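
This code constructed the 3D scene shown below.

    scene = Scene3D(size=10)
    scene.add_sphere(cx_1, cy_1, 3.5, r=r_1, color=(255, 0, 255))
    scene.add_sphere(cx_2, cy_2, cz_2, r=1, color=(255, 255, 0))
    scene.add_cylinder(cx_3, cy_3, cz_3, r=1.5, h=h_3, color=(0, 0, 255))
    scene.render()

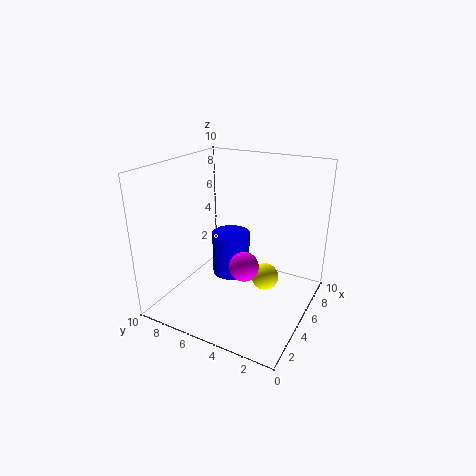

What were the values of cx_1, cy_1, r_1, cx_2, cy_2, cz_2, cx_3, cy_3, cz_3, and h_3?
cx_1 = 4, cy_1 = 4, r_1 = 1, cx_2 = 6.5, cy_2 = 3.5, cz_2 = 1.5, cx_3 = 7.5, cy_3 = 7, cz_3 = 0.5, h_3 = 3.5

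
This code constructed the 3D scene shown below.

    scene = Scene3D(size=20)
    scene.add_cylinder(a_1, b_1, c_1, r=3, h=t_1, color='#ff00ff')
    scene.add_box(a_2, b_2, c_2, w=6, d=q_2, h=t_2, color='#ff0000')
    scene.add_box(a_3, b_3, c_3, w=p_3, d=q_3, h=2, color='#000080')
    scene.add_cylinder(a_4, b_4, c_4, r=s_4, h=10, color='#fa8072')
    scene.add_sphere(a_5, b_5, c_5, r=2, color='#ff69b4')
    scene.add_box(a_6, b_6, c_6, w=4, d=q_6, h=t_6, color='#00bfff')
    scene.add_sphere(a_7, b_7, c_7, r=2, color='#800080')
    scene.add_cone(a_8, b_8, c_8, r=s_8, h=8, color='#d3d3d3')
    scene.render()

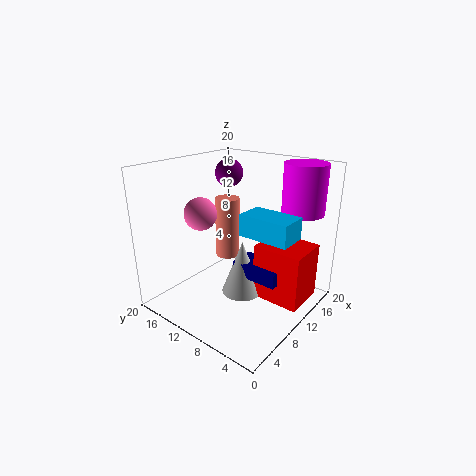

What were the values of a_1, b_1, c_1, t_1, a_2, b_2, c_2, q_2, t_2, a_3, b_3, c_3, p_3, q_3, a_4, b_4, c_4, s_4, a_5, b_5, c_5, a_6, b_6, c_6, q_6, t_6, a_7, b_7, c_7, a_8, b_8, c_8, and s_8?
a_1 = 17, b_1 = 4, c_1 = 13, t_1 = 7, a_2 = 11, b_2 = 1, c_2 = 1, q_2 = 7, t_2 = 8, a_3 = 10, b_3 = 4, c_3 = 4, p_3 = 4, q_3 = 7, a_4 = 16, b_4 = 17, c_4 = 3, s_4 = 2, a_5 = 4, b_5 = 11, c_5 = 15, a_6 = 9, b_6 = 2, c_6 = 11, q_6 = 7, t_6 = 3, a_7 = 13, b_7 = 14, c_7 = 18, a_8 = 11, b_8 = 10, c_8 = 1, s_8 = 3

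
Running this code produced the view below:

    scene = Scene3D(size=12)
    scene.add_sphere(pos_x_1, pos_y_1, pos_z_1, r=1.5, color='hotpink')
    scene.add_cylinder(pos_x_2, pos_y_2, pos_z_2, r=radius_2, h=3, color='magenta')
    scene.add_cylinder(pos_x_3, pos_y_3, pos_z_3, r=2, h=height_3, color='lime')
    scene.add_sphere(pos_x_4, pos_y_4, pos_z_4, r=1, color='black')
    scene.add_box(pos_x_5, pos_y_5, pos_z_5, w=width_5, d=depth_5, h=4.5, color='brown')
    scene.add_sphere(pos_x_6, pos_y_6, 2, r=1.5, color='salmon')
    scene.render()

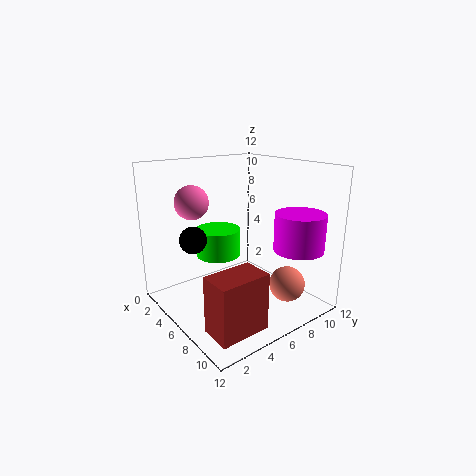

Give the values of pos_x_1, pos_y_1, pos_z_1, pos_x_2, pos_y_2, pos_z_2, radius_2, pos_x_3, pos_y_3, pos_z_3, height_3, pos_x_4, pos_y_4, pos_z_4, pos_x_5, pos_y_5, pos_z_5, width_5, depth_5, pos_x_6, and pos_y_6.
pos_x_1 = 2; pos_y_1 = 4; pos_z_1 = 8.5; pos_x_2 = 10; pos_y_2 = 9; pos_z_2 = 5.5; radius_2 = 2; pos_x_3 = 3; pos_y_3 = 6; pos_z_3 = 3.5; height_3 = 2.5; pos_x_4 = 6.5; pos_y_4 = 1.5; pos_z_4 = 7; pos_x_5 = 8.5; pos_y_5 = 1; pos_z_5 = 0.5; width_5 = 2.5; depth_5 = 4; pos_x_6 = 9; pos_y_6 = 9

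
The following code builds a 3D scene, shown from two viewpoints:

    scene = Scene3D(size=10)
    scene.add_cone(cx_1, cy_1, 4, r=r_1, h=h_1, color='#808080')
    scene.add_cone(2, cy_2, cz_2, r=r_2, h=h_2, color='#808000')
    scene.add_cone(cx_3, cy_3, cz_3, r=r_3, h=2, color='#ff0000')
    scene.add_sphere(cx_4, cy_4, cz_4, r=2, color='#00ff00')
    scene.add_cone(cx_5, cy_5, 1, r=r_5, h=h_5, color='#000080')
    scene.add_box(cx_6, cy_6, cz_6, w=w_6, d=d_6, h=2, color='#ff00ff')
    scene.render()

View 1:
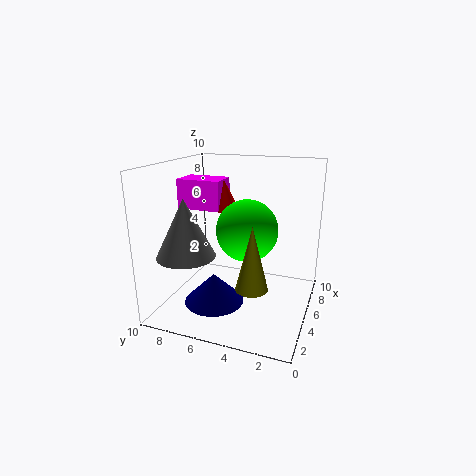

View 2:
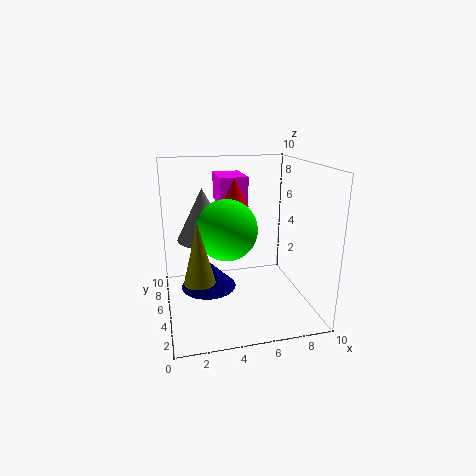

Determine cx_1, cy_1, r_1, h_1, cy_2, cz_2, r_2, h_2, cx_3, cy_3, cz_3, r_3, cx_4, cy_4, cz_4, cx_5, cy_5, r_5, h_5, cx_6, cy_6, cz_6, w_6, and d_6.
cx_1 = 3; cy_1 = 8; r_1 = 2; h_1 = 4; cy_2 = 3; cz_2 = 3; r_2 = 1; h_2 = 4; cx_3 = 5; cy_3 = 6; cz_3 = 7; r_3 = 1; cx_4 = 4; cy_4 = 4; cz_4 = 6; cx_5 = 3; cy_5 = 6; r_5 = 2; h_5 = 2; cx_6 = 4; cy_6 = 6; cz_6 = 7; w_6 = 2; d_6 = 3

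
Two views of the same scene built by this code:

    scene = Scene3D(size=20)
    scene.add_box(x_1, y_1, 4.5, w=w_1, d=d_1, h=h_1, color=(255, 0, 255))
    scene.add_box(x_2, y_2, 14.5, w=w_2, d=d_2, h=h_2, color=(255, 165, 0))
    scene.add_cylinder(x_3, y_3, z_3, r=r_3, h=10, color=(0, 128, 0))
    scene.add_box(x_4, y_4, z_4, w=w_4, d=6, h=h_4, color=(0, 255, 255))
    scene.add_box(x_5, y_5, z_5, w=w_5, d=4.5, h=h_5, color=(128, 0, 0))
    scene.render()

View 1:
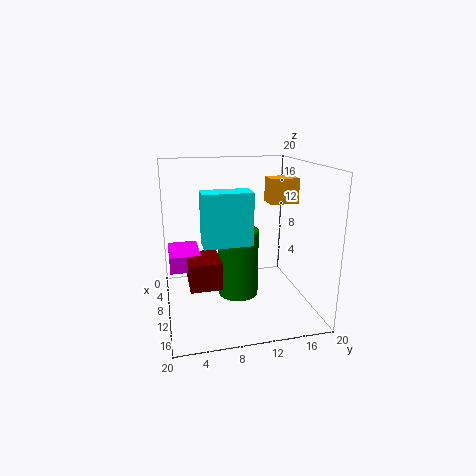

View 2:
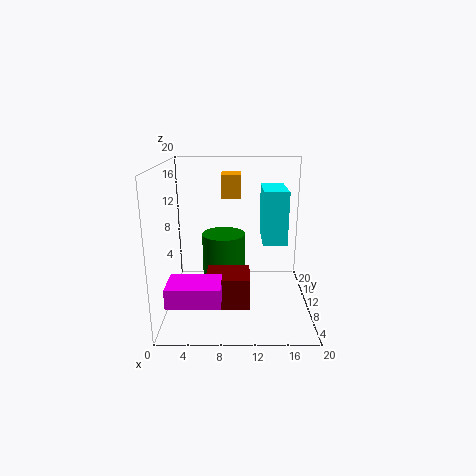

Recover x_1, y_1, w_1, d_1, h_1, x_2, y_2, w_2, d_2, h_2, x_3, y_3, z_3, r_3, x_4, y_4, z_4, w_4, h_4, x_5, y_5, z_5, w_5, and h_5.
x_1 = 1.5, y_1 = 0.5, w_1 = 6.5, d_1 = 4.5, h_1 = 2.5, x_2 = 7.5, y_2 = 14.5, w_2 = 3, d_2 = 4, h_2 = 3.5, x_3 = 8, y_3 = 10.5, z_3 = 0.5, r_3 = 3, x_4 = 13, y_4 = 4.5, z_4 = 11, w_4 = 3, h_4 = 6.5, x_5 = 6, y_5 = 3, z_5 = 3, w_5 = 5.5, h_5 = 4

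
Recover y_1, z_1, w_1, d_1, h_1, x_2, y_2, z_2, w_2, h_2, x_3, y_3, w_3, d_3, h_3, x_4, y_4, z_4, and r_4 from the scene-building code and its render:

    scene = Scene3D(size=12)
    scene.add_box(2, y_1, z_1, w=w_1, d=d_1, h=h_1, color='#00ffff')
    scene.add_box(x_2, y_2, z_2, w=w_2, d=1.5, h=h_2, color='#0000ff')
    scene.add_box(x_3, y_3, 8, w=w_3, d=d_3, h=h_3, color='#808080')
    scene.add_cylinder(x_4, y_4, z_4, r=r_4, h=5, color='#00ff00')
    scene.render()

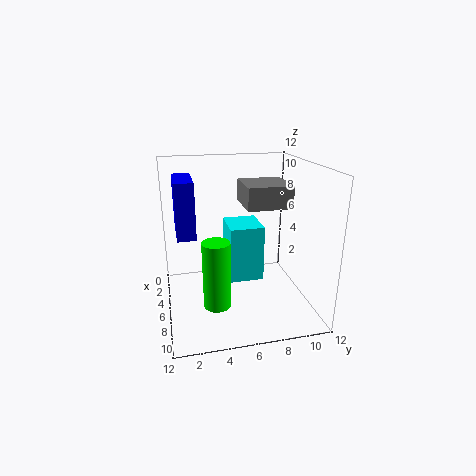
y_1 = 5.5; z_1 = 1.5; w_1 = 3.5; d_1 = 3; h_1 = 5; x_2 = 3; y_2 = 1; z_2 = 6.5; w_2 = 4; h_2 = 4.5; x_3 = 1.5; y_3 = 7; w_3 = 4; d_3 = 4; h_3 = 2; x_4 = 10; y_4 = 3.5; z_4 = 2.5; r_4 = 1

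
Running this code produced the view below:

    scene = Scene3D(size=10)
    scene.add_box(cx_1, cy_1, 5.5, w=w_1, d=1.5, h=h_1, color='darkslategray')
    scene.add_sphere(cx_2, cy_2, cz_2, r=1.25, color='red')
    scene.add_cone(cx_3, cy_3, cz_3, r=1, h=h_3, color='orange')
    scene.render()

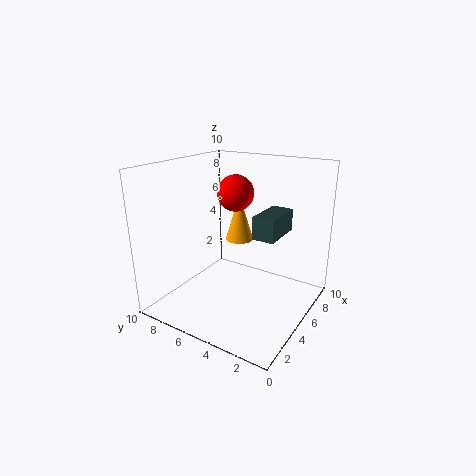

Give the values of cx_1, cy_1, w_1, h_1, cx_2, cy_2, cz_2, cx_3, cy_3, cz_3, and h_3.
cx_1 = 4.25, cy_1 = 2, w_1 = 3, h_1 = 1.5, cx_2 = 5.5, cy_2 = 5.5, cz_2 = 8, cx_3 = 6, cy_3 = 5.5, cz_3 = 4.5, h_3 = 3.25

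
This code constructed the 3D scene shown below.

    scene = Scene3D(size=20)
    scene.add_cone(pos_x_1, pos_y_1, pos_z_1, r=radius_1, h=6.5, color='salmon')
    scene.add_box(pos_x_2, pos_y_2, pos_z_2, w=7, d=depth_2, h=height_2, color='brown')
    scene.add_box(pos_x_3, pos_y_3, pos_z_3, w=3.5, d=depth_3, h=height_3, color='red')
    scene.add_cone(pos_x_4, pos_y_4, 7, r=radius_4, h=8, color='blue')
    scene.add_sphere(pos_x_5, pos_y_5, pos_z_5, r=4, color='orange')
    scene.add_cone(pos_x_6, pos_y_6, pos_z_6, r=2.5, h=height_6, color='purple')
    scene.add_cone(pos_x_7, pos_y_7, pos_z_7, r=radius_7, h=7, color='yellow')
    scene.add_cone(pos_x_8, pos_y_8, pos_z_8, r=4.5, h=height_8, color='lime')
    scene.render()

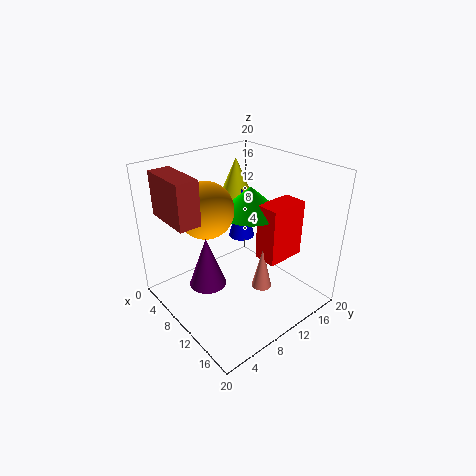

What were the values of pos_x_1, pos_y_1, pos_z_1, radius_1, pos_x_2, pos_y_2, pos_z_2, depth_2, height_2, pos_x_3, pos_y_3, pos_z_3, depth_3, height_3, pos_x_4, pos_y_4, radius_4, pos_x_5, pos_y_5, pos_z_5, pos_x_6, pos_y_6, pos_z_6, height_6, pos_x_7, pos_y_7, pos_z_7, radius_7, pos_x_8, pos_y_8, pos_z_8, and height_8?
pos_x_1 = 11.5, pos_y_1 = 13.5, pos_z_1 = 1, radius_1 = 1.5, pos_x_2 = 2.5, pos_y_2 = 1.5, pos_z_2 = 13.5, depth_2 = 3, height_2 = 6, pos_x_3 = 10, pos_y_3 = 13.5, pos_z_3 = 5.5, depth_3 = 6, height_3 = 8.5, pos_x_4 = 5.5, pos_y_4 = 14.5, radius_4 = 2, pos_x_5 = 6, pos_y_5 = 7.5, pos_z_5 = 13.5, pos_x_6 = 9.5, pos_y_6 = 5, pos_z_6 = 4.5, height_6 = 7, pos_x_7 = 3.5, pos_y_7 = 15, pos_z_7 = 12, radius_7 = 3, pos_x_8 = 8, pos_y_8 = 14, pos_z_8 = 12, height_8 = 4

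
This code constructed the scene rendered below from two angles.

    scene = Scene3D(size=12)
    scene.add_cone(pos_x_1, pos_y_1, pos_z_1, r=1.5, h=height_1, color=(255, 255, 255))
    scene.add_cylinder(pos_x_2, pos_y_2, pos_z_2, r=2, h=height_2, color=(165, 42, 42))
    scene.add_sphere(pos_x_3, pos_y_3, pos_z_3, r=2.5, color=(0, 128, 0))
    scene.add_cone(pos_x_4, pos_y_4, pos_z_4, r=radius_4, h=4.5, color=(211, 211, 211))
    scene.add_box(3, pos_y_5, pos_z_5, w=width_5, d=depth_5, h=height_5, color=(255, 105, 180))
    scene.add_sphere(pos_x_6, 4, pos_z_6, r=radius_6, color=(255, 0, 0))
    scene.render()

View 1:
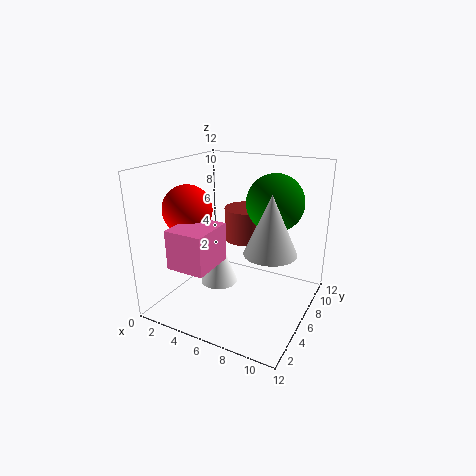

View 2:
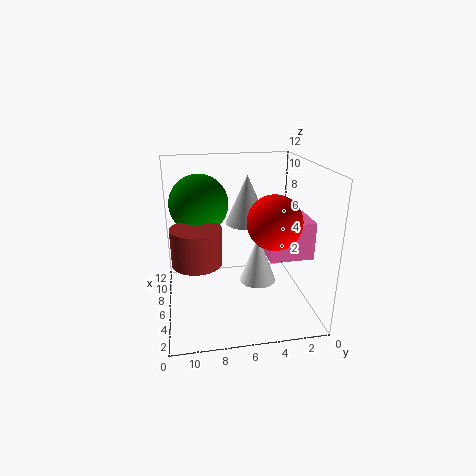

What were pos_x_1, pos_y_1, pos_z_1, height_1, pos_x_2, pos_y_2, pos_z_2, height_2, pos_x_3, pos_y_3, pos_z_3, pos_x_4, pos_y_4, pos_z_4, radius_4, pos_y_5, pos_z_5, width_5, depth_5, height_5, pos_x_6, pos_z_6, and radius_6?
pos_x_1 = 5; pos_y_1 = 4.5; pos_z_1 = 2.5; height_1 = 4; pos_x_2 = 5; pos_y_2 = 9.5; pos_z_2 = 4.5; height_2 = 3; pos_x_3 = 8; pos_y_3 = 9; pos_z_3 = 8.5; pos_x_4 = 9.5; pos_y_4 = 4.5; pos_z_4 = 6; radius_4 = 2; pos_y_5 = 0.5; pos_z_5 = 5; width_5 = 3; depth_5 = 3.5; height_5 = 3; pos_x_6 = 2.5; pos_z_6 = 8.5; radius_6 = 2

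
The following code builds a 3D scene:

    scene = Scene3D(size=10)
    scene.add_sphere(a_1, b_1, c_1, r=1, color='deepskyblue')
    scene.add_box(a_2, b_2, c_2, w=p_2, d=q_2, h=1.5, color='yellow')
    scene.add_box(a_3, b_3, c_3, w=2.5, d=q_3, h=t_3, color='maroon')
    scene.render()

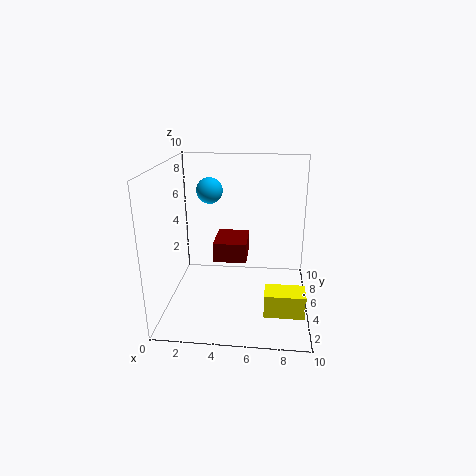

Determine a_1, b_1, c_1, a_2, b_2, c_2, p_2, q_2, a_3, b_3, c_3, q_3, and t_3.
a_1 = 2.5; b_1 = 8; c_1 = 7.5; a_2 = 7; b_2 = 1; c_2 = 1.5; p_2 = 2.5; q_2 = 1.5; a_3 = 3; b_3 = 6; c_3 = 2.5; q_3 = 3; t_3 = 1.5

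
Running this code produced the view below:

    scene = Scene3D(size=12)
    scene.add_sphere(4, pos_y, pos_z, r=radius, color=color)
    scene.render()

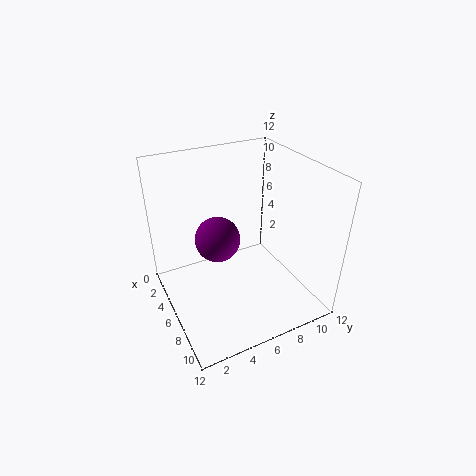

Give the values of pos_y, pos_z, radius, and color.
pos_y = 5
pos_z = 5
radius = 2
color = 'purple'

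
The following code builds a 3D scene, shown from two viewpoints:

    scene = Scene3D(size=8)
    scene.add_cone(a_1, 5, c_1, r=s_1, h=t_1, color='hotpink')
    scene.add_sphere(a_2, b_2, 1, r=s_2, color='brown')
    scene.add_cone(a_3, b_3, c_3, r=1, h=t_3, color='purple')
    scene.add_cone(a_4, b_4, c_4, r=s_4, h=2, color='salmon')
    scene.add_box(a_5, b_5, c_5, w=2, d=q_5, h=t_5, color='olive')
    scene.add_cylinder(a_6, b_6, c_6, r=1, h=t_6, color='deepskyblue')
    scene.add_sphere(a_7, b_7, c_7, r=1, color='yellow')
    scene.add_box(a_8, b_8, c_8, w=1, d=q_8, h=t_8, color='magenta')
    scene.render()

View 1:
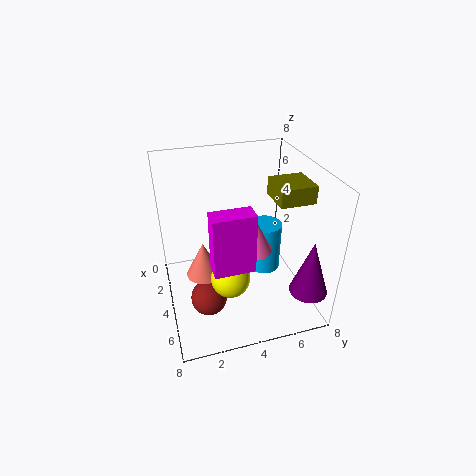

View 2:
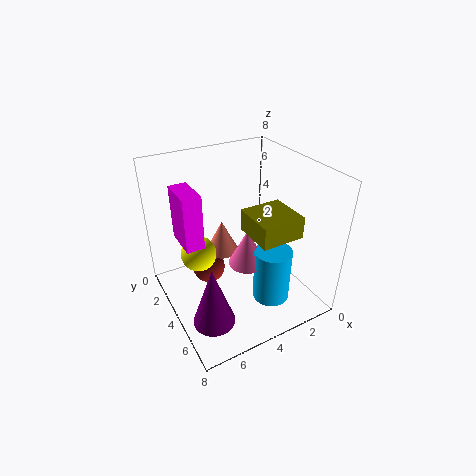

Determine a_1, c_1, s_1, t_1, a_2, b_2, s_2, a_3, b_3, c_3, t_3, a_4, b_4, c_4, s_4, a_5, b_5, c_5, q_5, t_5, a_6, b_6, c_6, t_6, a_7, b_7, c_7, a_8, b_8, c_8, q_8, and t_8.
a_1 = 4; c_1 = 3; s_1 = 1; t_1 = 2; a_2 = 5; b_2 = 2; s_2 = 1; a_3 = 7; b_3 = 7; c_3 = 2; t_3 = 3; a_4 = 4; b_4 = 2; c_4 = 2; s_4 = 1; a_5 = 3; b_5 = 6; c_5 = 6; q_5 = 2; t_5 = 1; a_6 = 3; b_6 = 6; c_6 = 1; t_6 = 3; a_7 = 6; b_7 = 3; c_7 = 3; a_8 = 6; b_8 = 2; c_8 = 4; q_8 = 2; t_8 = 3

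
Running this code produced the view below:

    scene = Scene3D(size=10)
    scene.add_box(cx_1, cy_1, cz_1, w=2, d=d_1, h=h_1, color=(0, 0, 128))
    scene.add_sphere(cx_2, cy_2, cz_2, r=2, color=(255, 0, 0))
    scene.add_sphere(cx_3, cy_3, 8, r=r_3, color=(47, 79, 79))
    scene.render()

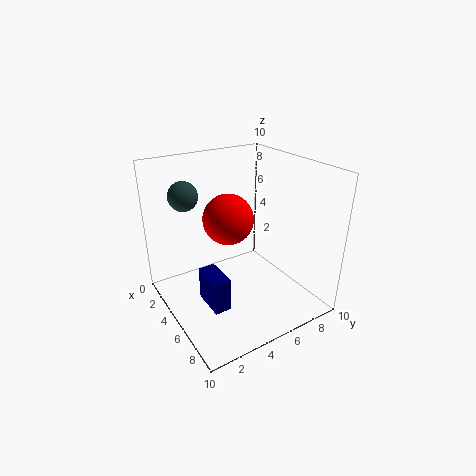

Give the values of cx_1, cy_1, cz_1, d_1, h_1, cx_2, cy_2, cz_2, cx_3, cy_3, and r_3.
cx_1 = 7; cy_1 = 1; cz_1 = 3; d_1 = 1; h_1 = 2; cx_2 = 2; cy_2 = 6; cz_2 = 5; cx_3 = 3; cy_3 = 2; r_3 = 1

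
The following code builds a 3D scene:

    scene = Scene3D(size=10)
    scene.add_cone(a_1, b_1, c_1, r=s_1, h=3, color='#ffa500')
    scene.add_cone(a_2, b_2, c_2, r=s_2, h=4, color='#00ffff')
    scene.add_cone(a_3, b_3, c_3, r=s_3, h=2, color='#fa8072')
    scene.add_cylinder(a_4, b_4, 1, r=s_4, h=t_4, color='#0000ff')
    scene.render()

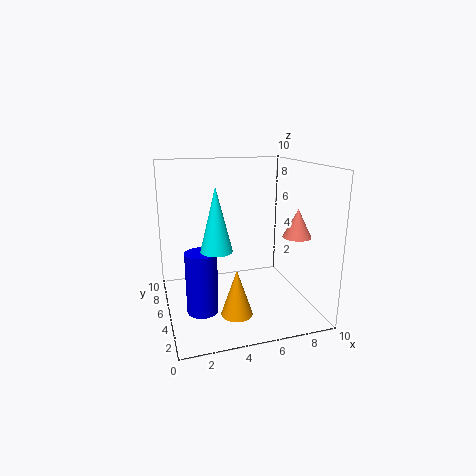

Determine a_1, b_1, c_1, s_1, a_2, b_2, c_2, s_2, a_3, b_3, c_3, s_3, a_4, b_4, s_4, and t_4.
a_1 = 4, b_1 = 2, c_1 = 1, s_1 = 1, a_2 = 3, b_2 = 3, c_2 = 5, s_2 = 1, a_3 = 9, b_3 = 4, c_3 = 5, s_3 = 1, a_4 = 2, b_4 = 3, s_4 = 1, t_4 = 4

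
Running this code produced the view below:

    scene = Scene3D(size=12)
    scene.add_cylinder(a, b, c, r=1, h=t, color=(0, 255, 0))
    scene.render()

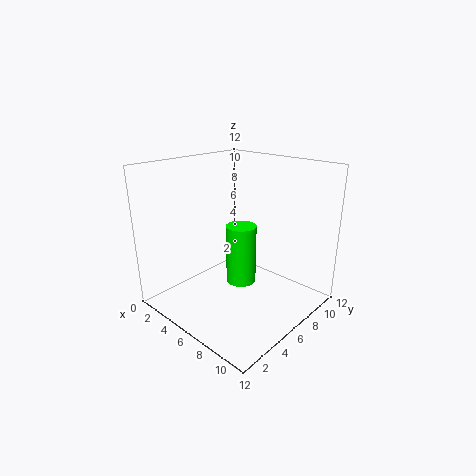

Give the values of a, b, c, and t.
a = 9.5, b = 2.5, c = 5, t = 4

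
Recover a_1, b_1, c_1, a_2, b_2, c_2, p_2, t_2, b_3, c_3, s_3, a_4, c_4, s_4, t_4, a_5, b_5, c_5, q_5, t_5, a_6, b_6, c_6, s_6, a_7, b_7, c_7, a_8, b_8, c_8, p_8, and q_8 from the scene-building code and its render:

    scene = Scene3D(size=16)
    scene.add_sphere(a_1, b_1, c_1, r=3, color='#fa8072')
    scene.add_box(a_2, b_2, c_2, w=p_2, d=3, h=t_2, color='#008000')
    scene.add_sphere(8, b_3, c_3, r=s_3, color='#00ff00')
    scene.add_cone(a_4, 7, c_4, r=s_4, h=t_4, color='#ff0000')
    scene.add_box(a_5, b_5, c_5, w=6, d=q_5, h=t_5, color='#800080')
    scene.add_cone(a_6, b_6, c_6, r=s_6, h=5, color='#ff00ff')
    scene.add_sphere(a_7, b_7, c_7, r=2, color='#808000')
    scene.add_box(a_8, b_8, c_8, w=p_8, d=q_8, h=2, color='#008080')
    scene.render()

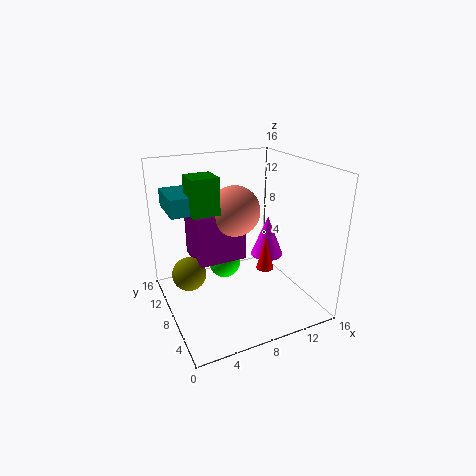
a_1 = 9
b_1 = 11
c_1 = 10
a_2 = 3
b_2 = 8
c_2 = 11
p_2 = 3
t_2 = 4
b_3 = 12
c_3 = 3
s_3 = 2
a_4 = 11
c_4 = 4
s_4 = 1
t_4 = 4
a_5 = 4
b_5 = 10
c_5 = 4
q_5 = 5
t_5 = 6
a_6 = 13
b_6 = 10
c_6 = 4
s_6 = 2
a_7 = 3
b_7 = 11
c_7 = 3
a_8 = 1
b_8 = 9
c_8 = 11
p_8 = 3
q_8 = 5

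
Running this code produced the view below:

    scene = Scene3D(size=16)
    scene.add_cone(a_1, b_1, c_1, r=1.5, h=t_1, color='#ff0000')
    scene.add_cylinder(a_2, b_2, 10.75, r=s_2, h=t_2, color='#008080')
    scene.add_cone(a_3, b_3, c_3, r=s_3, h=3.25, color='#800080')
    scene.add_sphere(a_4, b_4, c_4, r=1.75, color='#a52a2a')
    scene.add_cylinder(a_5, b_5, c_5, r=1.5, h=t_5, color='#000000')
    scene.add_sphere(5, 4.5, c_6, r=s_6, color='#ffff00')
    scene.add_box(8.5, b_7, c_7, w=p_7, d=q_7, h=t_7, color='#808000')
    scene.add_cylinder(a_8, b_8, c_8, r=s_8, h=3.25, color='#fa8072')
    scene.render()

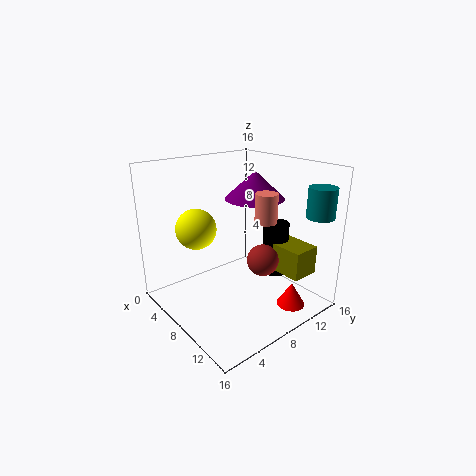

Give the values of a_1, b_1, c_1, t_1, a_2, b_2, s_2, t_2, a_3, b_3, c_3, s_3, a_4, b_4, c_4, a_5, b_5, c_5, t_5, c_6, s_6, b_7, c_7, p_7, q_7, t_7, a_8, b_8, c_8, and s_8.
a_1 = 14.25; b_1 = 10.25; c_1 = 1.75; t_1 = 2.5; a_2 = 14.25; b_2 = 14; s_2 = 1.5; t_2 = 3.25; a_3 = 6.5; b_3 = 11.75; c_3 = 11.5; s_3 = 3.5; a_4 = 10.5; b_4 = 9.5; c_4 = 5.75; a_5 = 9.25; b_5 = 12.75; c_5 = 2.75; t_5 = 6.25; c_6 = 9; s_6 = 2.25; b_7 = 11.5; c_7 = 3.75; p_7 = 5.25; q_7 = 3.25; t_7 = 3.25; a_8 = 9.75; b_8 = 10.5; c_8 = 9.75; s_8 = 1.25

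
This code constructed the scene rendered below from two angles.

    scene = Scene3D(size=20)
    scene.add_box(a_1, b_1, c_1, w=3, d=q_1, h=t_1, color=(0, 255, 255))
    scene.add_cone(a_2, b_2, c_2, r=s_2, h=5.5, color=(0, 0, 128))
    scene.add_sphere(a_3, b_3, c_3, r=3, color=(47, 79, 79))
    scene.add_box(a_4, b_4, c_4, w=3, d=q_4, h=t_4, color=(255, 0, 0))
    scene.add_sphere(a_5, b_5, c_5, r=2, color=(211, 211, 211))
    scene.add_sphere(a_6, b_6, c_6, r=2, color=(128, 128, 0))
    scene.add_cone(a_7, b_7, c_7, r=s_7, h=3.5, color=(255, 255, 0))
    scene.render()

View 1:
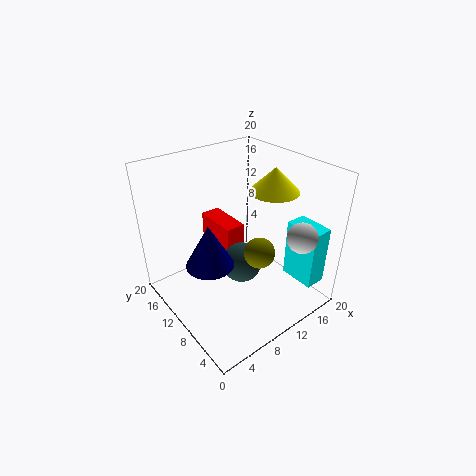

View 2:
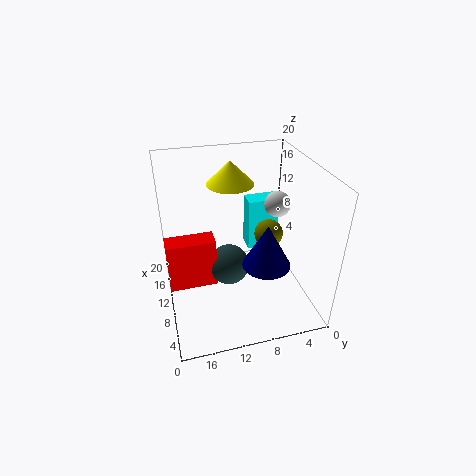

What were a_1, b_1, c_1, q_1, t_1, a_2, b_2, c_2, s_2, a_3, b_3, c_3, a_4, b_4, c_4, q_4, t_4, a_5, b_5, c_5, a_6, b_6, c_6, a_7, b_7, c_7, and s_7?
a_1 = 16; b_1 = 1.5; c_1 = 3.5; q_1 = 5; t_1 = 8.5; a_2 = 4; b_2 = 8; c_2 = 9.5; s_2 = 3; a_3 = 11.5; b_3 = 11; c_3 = 4.5; a_4 = 10.5; b_4 = 13; c_4 = 2; q_4 = 7; t_4 = 7.5; a_5 = 14.5; b_5 = 2.5; c_5 = 12; a_6 = 10; b_6 = 5.5; c_6 = 10; a_7 = 16; b_7 = 9.5; c_7 = 15.5; s_7 = 3.5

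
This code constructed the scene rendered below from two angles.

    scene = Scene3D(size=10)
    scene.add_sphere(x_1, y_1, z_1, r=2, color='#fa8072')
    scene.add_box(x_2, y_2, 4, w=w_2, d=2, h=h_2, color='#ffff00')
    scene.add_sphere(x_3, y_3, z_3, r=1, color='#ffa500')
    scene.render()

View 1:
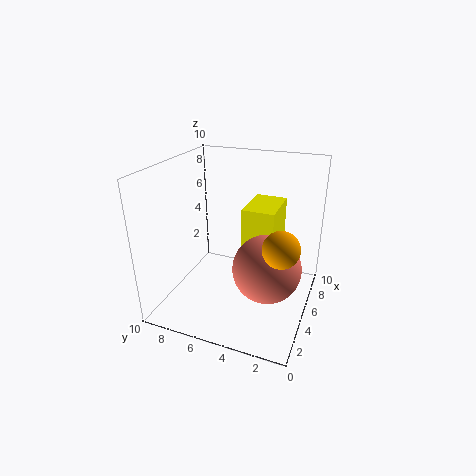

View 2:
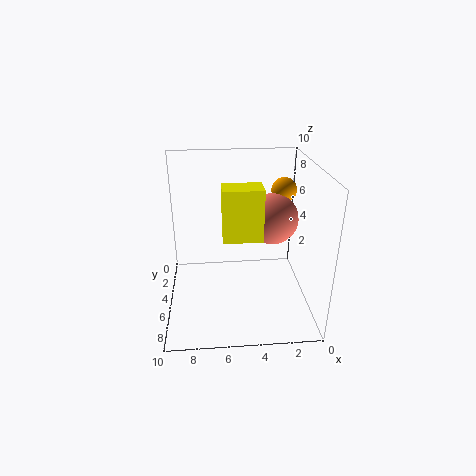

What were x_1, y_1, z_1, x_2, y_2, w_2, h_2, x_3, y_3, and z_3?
x_1 = 2
y_1 = 2
z_1 = 5
x_2 = 3
y_2 = 2
w_2 = 3
h_2 = 4
x_3 = 1
y_3 = 1
z_3 = 7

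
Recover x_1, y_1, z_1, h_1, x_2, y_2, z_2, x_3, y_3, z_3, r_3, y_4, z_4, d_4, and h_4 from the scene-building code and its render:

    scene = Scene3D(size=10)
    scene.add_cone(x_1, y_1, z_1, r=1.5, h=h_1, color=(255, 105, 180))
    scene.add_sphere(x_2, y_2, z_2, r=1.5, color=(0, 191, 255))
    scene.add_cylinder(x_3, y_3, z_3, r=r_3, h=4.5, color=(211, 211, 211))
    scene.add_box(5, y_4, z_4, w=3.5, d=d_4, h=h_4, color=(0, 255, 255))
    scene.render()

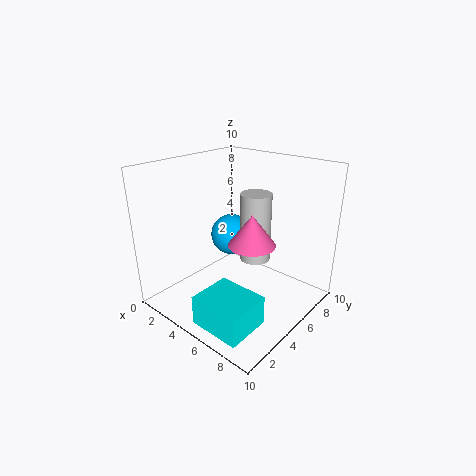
x_1 = 7, y_1 = 4, z_1 = 5.5, h_1 = 2, x_2 = 3.5, y_2 = 6, z_2 = 4.5, x_3 = 6.5, y_3 = 5, z_3 = 4, r_3 = 1, y_4 = 0.5, z_4 = 0.5, d_4 = 3, h_4 = 2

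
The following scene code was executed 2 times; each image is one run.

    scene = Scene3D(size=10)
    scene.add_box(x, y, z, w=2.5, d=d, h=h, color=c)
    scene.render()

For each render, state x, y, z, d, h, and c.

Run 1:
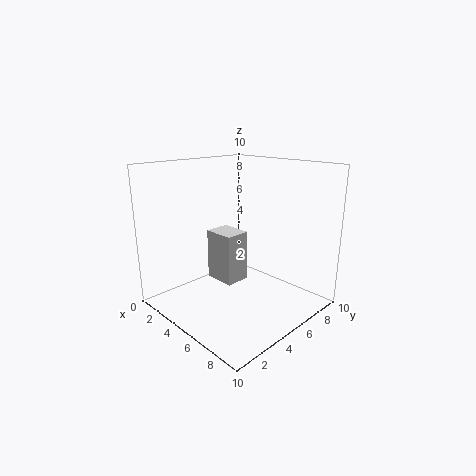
x = 1; y = 5.5; z = 0.5; d = 2; h = 4; c = 'lightgray'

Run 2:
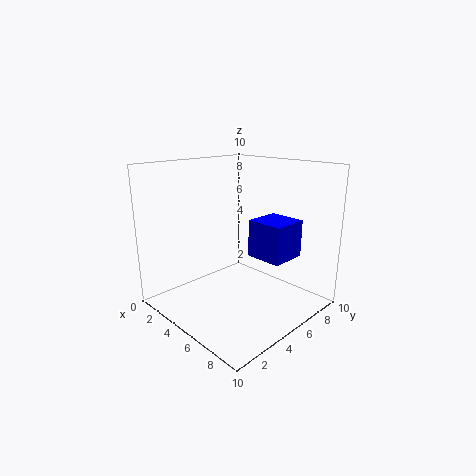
x = 6; y = 5; z = 4; d = 2.5; h = 2.5; c = 'blue'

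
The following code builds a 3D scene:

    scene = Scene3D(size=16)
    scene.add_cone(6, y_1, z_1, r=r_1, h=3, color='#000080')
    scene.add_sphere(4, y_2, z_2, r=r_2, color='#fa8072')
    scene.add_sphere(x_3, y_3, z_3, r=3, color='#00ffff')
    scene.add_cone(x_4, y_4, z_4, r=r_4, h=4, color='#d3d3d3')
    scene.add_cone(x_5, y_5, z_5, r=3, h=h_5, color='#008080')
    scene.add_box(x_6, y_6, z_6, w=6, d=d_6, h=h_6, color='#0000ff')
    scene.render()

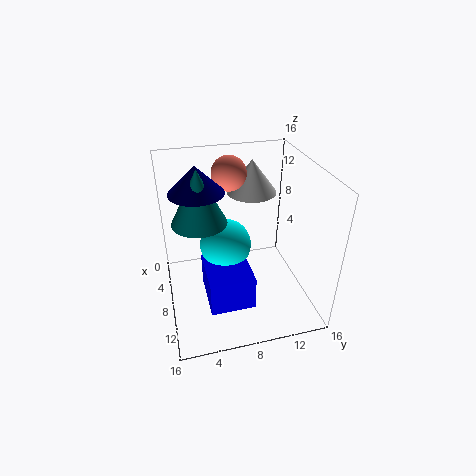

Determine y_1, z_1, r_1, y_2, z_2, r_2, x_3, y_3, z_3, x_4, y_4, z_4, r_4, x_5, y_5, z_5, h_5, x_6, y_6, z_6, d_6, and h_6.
y_1 = 4
z_1 = 13
r_1 = 3
y_2 = 8
z_2 = 14
r_2 = 2
x_3 = 6
y_3 = 7
z_3 = 6
x_4 = 3
y_4 = 11
z_4 = 11
r_4 = 3
x_5 = 7
y_5 = 4
z_5 = 10
h_5 = 6
x_6 = 6
y_6 = 4
z_6 = 1
d_6 = 5
h_6 = 4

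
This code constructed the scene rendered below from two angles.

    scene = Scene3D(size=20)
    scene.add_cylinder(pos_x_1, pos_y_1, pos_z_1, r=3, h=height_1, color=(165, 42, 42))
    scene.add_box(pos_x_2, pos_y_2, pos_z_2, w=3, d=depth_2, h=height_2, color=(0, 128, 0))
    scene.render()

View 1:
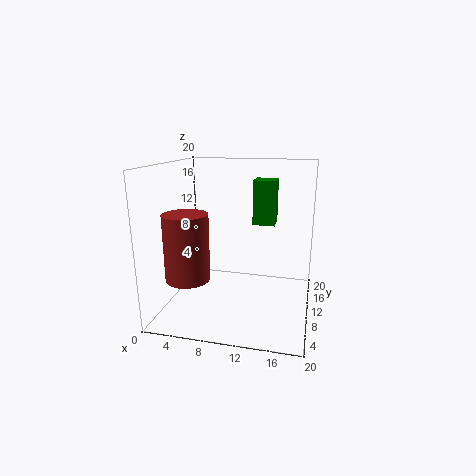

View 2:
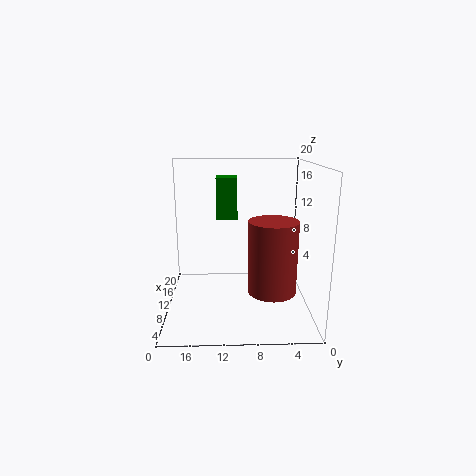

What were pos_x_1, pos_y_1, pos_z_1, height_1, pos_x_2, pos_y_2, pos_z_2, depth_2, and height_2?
pos_x_1 = 4
pos_y_1 = 6
pos_z_1 = 5
height_1 = 9
pos_x_2 = 12
pos_y_2 = 10
pos_z_2 = 12
depth_2 = 3
height_2 = 6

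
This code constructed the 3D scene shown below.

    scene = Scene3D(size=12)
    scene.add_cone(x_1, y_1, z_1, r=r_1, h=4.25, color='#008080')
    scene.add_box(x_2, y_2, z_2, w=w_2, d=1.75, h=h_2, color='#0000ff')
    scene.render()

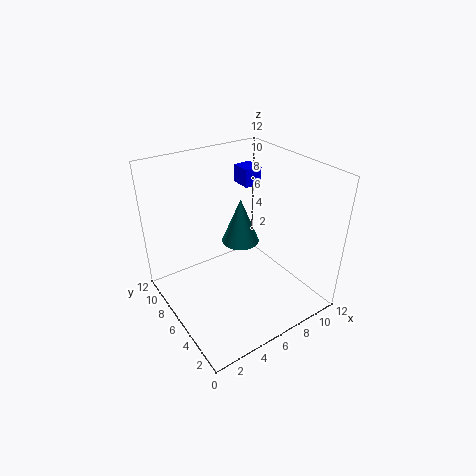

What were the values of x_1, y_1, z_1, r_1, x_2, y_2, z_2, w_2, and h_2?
x_1 = 8
y_1 = 8.5
z_1 = 3.75
r_1 = 1.75
x_2 = 7.5
y_2 = 7
z_2 = 9.75
w_2 = 1.5
h_2 = 1.5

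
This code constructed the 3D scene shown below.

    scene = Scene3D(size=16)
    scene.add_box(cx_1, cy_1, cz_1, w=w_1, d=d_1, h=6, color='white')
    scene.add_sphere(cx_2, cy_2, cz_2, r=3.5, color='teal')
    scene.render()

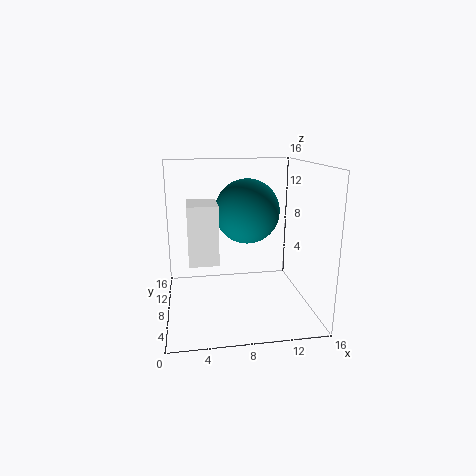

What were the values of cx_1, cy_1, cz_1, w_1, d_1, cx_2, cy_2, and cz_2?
cx_1 = 2.5; cy_1 = 4; cz_1 = 6.5; w_1 = 3; d_1 = 4; cx_2 = 9; cy_2 = 8; cz_2 = 11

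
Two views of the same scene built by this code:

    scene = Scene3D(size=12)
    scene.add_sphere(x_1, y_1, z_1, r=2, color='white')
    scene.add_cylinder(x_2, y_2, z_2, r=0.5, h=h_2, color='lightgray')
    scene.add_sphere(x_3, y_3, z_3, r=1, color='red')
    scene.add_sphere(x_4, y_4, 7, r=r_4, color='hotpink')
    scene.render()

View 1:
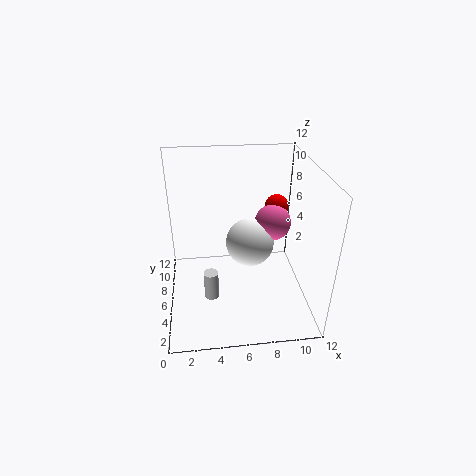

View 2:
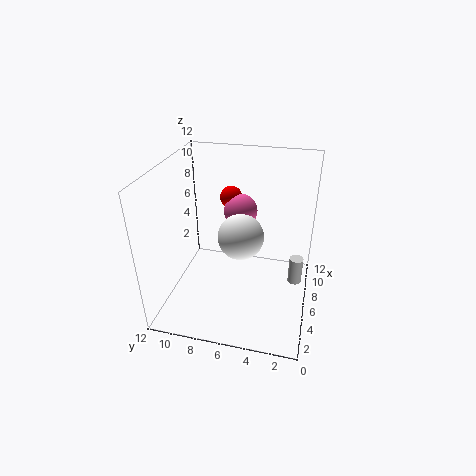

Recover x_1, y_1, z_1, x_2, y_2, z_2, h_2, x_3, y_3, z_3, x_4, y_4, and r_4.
x_1 = 7, y_1 = 6, z_1 = 5.5, x_2 = 3.5, y_2 = 1, z_2 = 4.5, h_2 = 2, x_3 = 9.5, y_3 = 7.5, z_3 = 8, x_4 = 9, y_4 = 6.5, r_4 = 1.5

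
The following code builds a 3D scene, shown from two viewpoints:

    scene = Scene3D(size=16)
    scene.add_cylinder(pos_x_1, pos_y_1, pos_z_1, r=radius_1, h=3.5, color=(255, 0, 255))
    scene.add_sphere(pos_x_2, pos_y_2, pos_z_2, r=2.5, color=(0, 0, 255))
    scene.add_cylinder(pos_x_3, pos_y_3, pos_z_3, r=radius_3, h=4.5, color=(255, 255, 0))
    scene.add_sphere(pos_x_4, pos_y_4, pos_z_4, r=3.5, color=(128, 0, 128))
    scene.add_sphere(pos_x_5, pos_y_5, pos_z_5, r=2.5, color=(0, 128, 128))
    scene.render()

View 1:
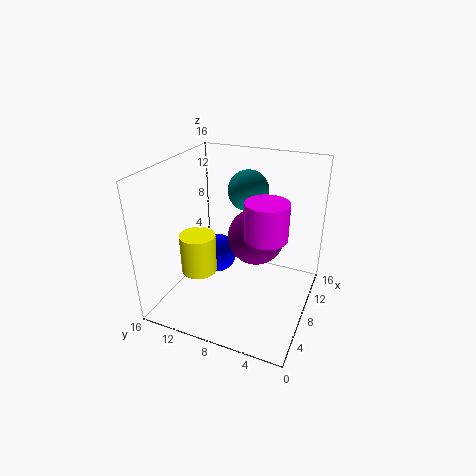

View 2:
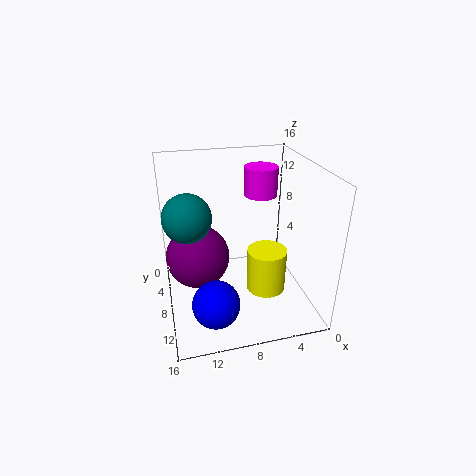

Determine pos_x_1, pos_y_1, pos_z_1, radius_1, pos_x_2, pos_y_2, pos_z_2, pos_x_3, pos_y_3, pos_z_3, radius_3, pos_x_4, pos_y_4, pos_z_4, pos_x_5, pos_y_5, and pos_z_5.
pos_x_1 = 4
pos_y_1 = 3.5
pos_z_1 = 11
radius_1 = 2
pos_x_2 = 11.5
pos_y_2 = 12.5
pos_z_2 = 3
pos_x_3 = 6
pos_y_3 = 12
pos_z_3 = 4
radius_3 = 2
pos_x_4 = 12.5
pos_y_4 = 7.5
pos_z_4 = 6
pos_x_5 = 13.5
pos_y_5 = 9
pos_z_5 = 11.5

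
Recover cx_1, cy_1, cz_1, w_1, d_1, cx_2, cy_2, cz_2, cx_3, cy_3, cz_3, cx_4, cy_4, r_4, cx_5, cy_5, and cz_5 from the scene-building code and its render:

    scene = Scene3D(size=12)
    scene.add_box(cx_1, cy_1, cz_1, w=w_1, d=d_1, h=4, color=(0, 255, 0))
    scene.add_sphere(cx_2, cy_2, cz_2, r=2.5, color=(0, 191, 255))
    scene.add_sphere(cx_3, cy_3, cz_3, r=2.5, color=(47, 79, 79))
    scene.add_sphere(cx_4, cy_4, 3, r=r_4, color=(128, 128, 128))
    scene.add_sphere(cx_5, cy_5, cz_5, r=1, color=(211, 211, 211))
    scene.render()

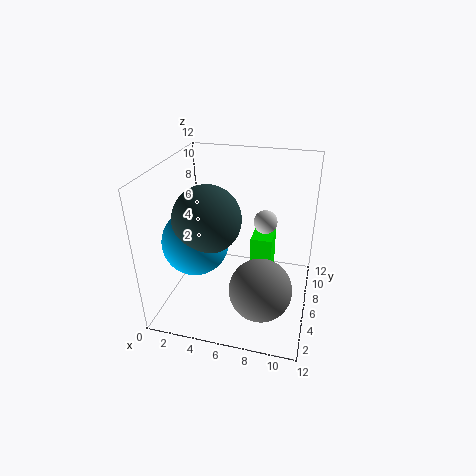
cx_1 = 6.5; cy_1 = 8.5; cz_1 = 0.5; w_1 = 2; d_1 = 2.5; cx_2 = 3.5; cy_2 = 3; cz_2 = 7; cx_3 = 4.5; cy_3 = 3; cz_3 = 9; cx_4 = 8.5; cy_4 = 3.5; r_4 = 2.5; cx_5 = 8; cy_5 = 7.5; cz_5 = 7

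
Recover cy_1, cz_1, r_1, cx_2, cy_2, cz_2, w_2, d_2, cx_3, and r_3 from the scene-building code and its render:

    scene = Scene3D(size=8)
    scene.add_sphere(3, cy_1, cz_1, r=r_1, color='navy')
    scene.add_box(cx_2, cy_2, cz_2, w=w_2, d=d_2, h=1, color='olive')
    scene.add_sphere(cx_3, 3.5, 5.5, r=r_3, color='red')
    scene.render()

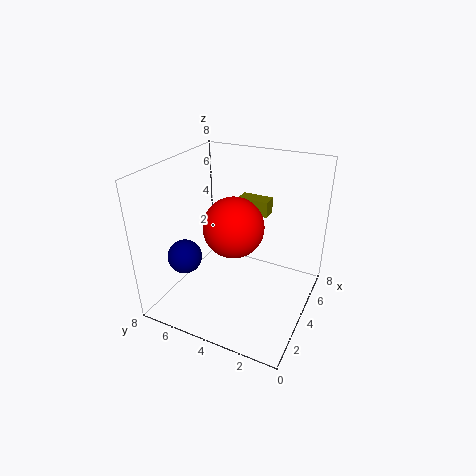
cy_1 = 7
cz_1 = 2.5
r_1 = 1
cx_2 = 7
cy_2 = 3.5
cz_2 = 4
w_2 = 1
d_2 = 2
cx_3 = 2.5
r_3 = 1.5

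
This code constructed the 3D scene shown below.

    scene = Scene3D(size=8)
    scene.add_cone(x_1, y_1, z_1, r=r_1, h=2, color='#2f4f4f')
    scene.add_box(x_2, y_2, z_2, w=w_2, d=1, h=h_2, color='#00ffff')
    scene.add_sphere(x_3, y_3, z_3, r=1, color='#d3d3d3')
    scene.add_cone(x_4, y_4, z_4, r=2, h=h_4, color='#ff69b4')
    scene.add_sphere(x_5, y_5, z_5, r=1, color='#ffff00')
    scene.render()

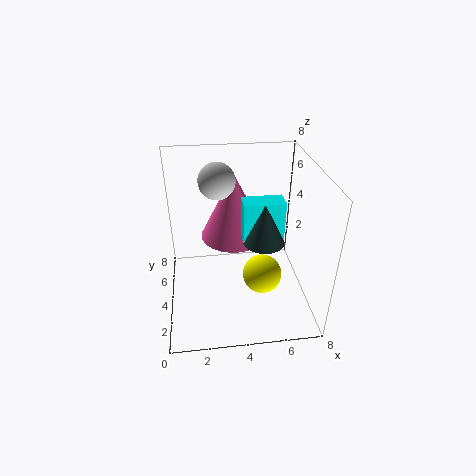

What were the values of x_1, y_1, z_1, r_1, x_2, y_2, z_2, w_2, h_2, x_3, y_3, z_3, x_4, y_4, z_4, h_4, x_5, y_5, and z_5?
x_1 = 5; y_1 = 2; z_1 = 5; r_1 = 1; x_2 = 4; y_2 = 2; z_2 = 5; w_2 = 2; h_2 = 2; x_3 = 3; y_3 = 5; z_3 = 7; x_4 = 4; y_4 = 6; z_4 = 3; h_4 = 4; x_5 = 5; y_5 = 2; z_5 = 3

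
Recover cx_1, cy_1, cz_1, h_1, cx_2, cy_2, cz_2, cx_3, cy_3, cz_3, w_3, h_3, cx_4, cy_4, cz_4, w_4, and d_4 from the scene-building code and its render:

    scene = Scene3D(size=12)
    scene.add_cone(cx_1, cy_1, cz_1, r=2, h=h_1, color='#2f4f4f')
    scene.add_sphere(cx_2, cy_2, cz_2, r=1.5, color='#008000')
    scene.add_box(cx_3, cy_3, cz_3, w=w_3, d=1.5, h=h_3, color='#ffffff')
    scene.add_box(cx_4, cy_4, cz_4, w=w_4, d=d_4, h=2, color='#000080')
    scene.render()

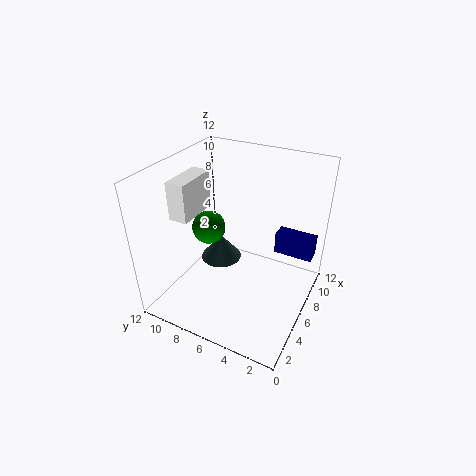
cx_1 = 9, cy_1 = 9.5, cz_1 = 1, h_1 = 2.5, cx_2 = 7, cy_2 = 9.5, cz_2 = 5.5, cx_3 = 2.5, cy_3 = 8.5, cz_3 = 8.5, w_3 = 3.5, h_3 = 3, cx_4 = 9.5, cy_4 = 0.5, cz_4 = 3, w_4 = 1.5, d_4 = 3.5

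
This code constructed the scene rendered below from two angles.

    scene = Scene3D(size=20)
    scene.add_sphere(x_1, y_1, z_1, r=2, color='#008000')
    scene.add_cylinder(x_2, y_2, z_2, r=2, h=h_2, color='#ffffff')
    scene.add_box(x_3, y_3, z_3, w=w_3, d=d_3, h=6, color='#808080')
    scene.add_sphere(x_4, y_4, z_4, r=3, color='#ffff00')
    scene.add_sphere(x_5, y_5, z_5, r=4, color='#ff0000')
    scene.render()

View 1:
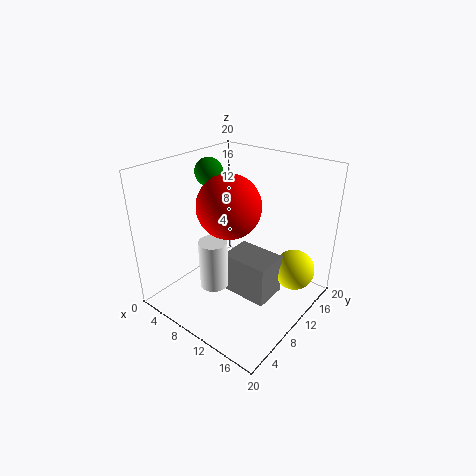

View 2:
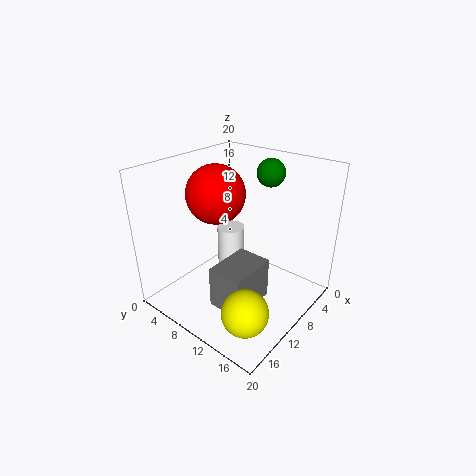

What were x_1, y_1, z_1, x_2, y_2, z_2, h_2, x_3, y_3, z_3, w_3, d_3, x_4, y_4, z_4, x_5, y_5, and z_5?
x_1 = 4
y_1 = 11
z_1 = 18
x_2 = 8
y_2 = 7
z_2 = 3
h_2 = 7
x_3 = 8
y_3 = 9
z_3 = 1
w_3 = 7
d_3 = 5
x_4 = 16
y_4 = 16
z_4 = 4
x_5 = 11
y_5 = 7
z_5 = 16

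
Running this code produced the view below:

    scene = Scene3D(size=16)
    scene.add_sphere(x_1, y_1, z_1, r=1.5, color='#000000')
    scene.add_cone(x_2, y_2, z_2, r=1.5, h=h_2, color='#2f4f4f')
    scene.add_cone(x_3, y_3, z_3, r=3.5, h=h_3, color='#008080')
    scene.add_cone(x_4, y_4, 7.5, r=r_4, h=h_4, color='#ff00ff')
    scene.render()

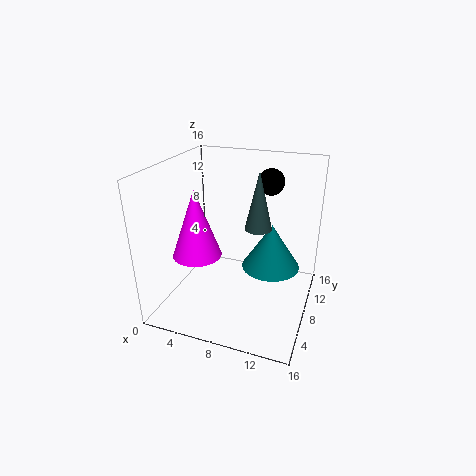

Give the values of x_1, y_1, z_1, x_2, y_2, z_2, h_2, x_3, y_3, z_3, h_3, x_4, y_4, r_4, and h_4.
x_1 = 10.5, y_1 = 12, z_1 = 13.5, x_2 = 10, y_2 = 9, z_2 = 9, h_2 = 6.5, x_3 = 11, y_3 = 11.5, z_3 = 3, h_3 = 5.5, x_4 = 5, y_4 = 4, r_4 = 2.5, h_4 = 7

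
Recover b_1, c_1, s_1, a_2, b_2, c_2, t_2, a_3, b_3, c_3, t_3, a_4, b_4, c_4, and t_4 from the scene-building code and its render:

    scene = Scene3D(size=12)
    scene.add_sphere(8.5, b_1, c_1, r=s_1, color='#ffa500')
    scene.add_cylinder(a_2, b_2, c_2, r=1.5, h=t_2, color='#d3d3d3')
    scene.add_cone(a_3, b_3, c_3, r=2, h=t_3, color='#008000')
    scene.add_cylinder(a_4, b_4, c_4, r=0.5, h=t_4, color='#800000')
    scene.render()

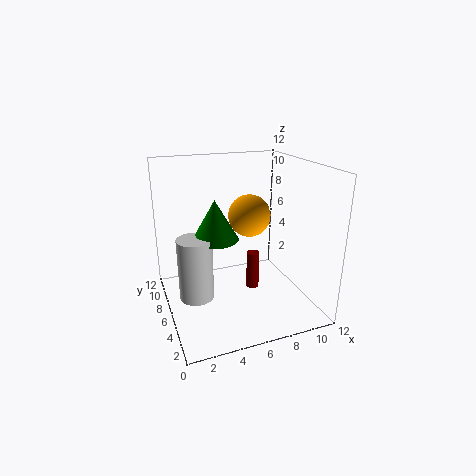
b_1 = 9.5, c_1 = 6.5, s_1 = 2, a_2 = 2.5, b_2 = 7, c_2 = 0.5, t_2 = 5.5, a_3 = 4.5, b_3 = 7.5, c_3 = 5.5, t_3 = 3.5, a_4 = 6.5, b_4 = 4, c_4 = 2.5, t_4 = 3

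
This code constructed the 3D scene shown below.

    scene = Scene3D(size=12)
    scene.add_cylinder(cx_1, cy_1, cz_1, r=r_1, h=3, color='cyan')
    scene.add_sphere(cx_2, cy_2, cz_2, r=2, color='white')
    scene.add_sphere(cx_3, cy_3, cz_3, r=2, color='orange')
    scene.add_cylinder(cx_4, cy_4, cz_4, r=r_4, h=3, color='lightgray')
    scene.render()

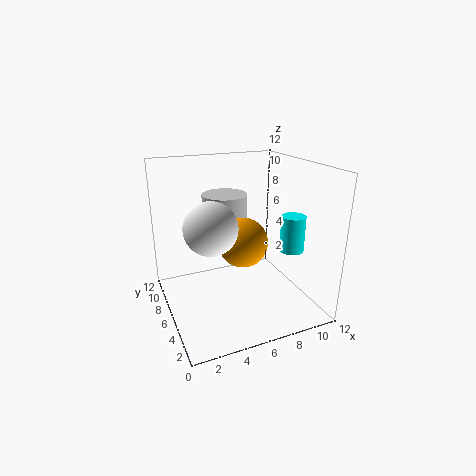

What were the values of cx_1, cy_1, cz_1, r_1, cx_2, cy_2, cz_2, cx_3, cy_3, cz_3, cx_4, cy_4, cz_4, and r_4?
cx_1 = 10
cy_1 = 4
cz_1 = 5
r_1 = 1
cx_2 = 3
cy_2 = 4
cz_2 = 8
cx_3 = 6
cy_3 = 5
cz_3 = 6
cx_4 = 6
cy_4 = 9
cz_4 = 6
r_4 = 2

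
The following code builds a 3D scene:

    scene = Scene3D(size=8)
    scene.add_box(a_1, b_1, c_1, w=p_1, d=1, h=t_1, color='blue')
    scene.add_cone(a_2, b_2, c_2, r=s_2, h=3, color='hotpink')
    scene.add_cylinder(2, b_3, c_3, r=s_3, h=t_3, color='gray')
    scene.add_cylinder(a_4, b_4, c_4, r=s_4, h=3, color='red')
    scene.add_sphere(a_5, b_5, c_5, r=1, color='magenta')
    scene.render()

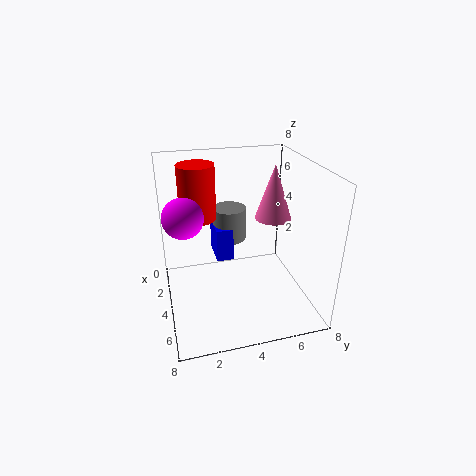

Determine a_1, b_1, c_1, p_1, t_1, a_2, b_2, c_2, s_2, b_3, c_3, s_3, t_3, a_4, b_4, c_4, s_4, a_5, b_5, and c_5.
a_1 = 1; b_1 = 3; c_1 = 2; p_1 = 2; t_1 = 2; a_2 = 4; b_2 = 6; c_2 = 5; s_2 = 1; b_3 = 4; c_3 = 3; s_3 = 1; t_3 = 2; a_4 = 3; b_4 = 2; c_4 = 5; s_4 = 1; a_5 = 5; b_5 = 1; c_5 = 6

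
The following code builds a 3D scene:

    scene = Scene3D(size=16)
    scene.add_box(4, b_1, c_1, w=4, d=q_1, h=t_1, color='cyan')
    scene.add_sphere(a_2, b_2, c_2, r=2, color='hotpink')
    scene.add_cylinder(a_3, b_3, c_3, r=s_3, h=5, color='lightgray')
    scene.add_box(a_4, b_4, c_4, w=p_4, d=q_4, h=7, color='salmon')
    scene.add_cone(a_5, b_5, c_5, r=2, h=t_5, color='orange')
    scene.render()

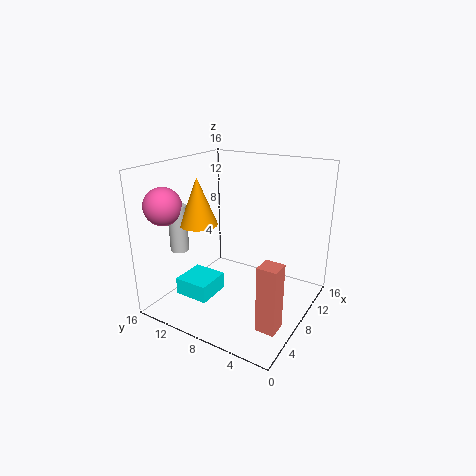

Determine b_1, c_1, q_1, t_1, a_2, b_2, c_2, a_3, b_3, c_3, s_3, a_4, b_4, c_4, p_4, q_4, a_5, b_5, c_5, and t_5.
b_1 = 10, c_1 = 1, q_1 = 4, t_1 = 2, a_2 = 3, b_2 = 14, c_2 = 12, a_3 = 4, b_3 = 13, c_3 = 7, s_3 = 1, a_4 = 3, b_4 = 1, c_4 = 1, p_4 = 2, q_4 = 2, a_5 = 5, b_5 = 11, c_5 = 10, t_5 = 5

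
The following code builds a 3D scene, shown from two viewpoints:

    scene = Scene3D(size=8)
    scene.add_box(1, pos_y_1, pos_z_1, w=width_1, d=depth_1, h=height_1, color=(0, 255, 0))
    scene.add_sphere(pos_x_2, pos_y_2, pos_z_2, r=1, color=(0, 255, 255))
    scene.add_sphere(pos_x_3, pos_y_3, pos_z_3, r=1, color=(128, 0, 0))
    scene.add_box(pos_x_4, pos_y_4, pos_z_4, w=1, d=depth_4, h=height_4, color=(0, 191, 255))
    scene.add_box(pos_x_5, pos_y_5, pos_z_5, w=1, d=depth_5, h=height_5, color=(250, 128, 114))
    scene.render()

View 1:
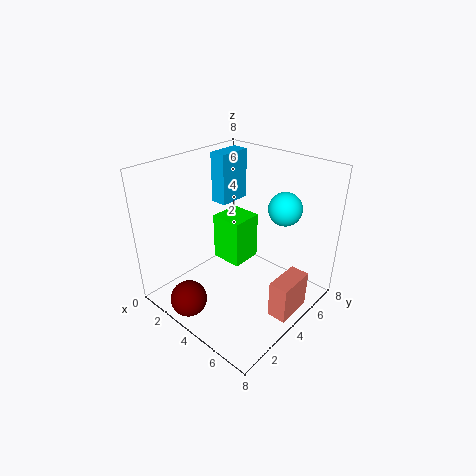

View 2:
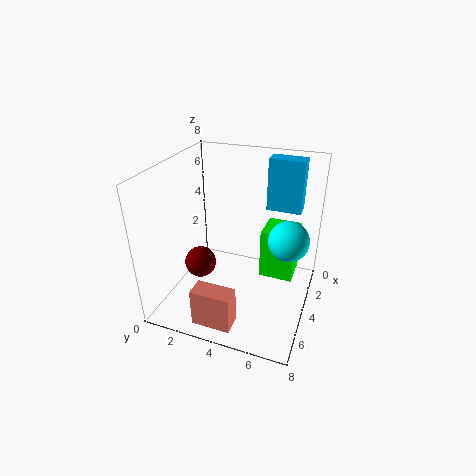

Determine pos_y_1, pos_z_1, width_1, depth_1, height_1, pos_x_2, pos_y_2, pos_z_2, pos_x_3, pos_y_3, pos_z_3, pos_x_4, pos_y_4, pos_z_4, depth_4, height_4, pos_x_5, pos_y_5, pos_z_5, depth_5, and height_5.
pos_y_1 = 5; pos_z_1 = 1; width_1 = 2; depth_1 = 2; height_1 = 3; pos_x_2 = 5; pos_y_2 = 7; pos_z_2 = 5; pos_x_3 = 3; pos_y_3 = 1; pos_z_3 = 1; pos_x_4 = 1; pos_y_4 = 5; pos_z_4 = 5; depth_4 = 2; height_4 = 3; pos_x_5 = 7; pos_y_5 = 3; pos_z_5 = 1; depth_5 = 2; height_5 = 2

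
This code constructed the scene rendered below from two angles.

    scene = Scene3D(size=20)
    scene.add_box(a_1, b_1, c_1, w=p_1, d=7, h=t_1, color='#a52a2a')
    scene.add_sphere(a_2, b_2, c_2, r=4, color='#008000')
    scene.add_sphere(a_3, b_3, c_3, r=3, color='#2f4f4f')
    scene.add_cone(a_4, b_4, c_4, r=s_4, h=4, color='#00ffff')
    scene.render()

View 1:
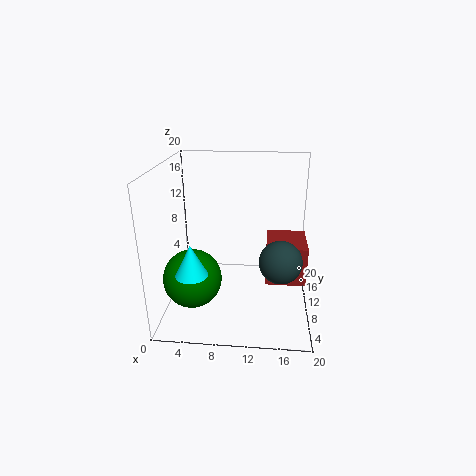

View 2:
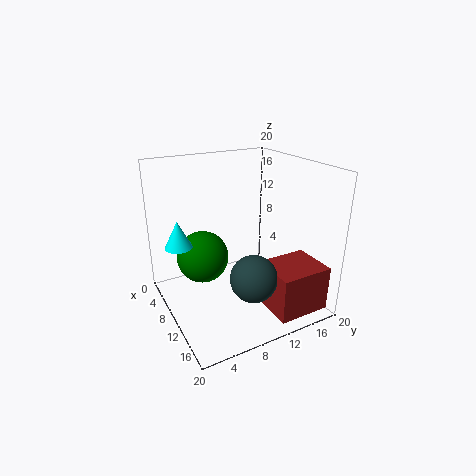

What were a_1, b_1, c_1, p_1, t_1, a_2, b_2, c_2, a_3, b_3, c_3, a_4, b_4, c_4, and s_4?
a_1 = 14
b_1 = 11
c_1 = 2
p_1 = 6
t_1 = 6
a_2 = 4
b_2 = 7
c_2 = 5
a_3 = 16
b_3 = 9
c_3 = 7
a_4 = 5
b_4 = 3
c_4 = 8
s_4 = 2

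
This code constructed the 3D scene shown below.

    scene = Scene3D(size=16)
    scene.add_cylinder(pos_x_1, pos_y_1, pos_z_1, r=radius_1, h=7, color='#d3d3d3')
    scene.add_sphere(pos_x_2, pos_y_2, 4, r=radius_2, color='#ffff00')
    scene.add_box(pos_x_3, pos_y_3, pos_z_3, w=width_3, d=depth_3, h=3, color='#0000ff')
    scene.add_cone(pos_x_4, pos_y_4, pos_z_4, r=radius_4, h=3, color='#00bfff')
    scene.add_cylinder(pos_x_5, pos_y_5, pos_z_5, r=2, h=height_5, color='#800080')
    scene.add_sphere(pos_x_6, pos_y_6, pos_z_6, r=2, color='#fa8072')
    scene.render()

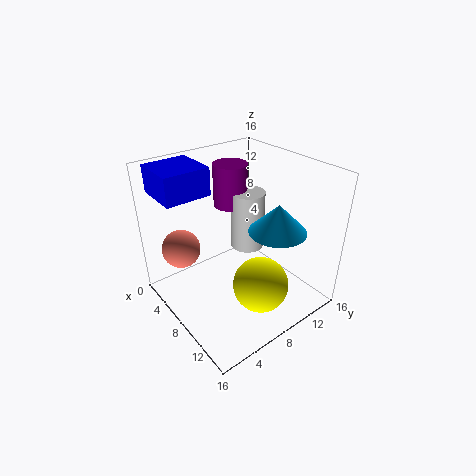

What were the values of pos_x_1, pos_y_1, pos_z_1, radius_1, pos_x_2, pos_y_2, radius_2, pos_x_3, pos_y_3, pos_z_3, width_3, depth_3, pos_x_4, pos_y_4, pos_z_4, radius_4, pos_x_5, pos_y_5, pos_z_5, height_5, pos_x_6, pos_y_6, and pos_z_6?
pos_x_1 = 6; pos_y_1 = 11; pos_z_1 = 5; radius_1 = 2; pos_x_2 = 12; pos_y_2 = 8; radius_2 = 3; pos_x_3 = 1; pos_y_3 = 1; pos_z_3 = 13; width_3 = 5; depth_3 = 5; pos_x_4 = 12; pos_y_4 = 10; pos_z_4 = 10; radius_4 = 3; pos_x_5 = 4; pos_y_5 = 10; pos_z_5 = 10; height_5 = 5; pos_x_6 = 6; pos_y_6 = 2; pos_z_6 = 8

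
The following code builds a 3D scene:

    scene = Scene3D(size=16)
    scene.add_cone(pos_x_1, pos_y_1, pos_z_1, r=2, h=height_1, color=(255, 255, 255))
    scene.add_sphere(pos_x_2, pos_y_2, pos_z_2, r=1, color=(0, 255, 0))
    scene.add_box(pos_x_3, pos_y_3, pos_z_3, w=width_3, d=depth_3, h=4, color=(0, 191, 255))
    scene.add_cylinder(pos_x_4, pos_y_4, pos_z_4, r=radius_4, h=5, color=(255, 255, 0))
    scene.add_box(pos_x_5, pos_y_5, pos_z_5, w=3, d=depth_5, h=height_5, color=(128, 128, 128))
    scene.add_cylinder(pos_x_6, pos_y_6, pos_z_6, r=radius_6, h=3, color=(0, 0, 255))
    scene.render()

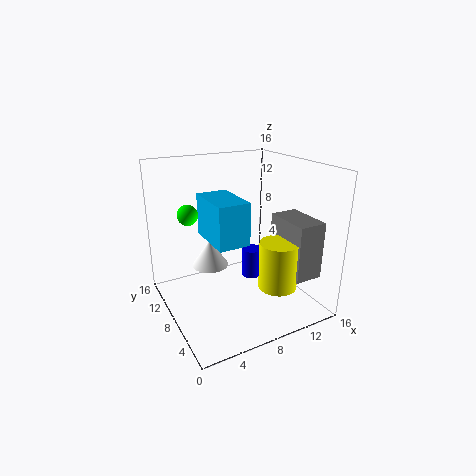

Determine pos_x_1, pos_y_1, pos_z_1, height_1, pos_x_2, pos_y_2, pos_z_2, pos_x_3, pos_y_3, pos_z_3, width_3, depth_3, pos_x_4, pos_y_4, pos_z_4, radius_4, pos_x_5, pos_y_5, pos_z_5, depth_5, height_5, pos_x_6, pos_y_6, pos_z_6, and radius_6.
pos_x_1 = 5, pos_y_1 = 9, pos_z_1 = 5, height_1 = 3, pos_x_2 = 2, pos_y_2 = 7, pos_z_2 = 12, pos_x_3 = 3, pos_y_3 = 2, pos_z_3 = 10, width_3 = 3, depth_3 = 5, pos_x_4 = 10, pos_y_4 = 3, pos_z_4 = 4, radius_4 = 2, pos_x_5 = 11, pos_y_5 = 1, pos_z_5 = 5, depth_5 = 5, height_5 = 6, pos_x_6 = 8, pos_y_6 = 5, pos_z_6 = 5, radius_6 = 1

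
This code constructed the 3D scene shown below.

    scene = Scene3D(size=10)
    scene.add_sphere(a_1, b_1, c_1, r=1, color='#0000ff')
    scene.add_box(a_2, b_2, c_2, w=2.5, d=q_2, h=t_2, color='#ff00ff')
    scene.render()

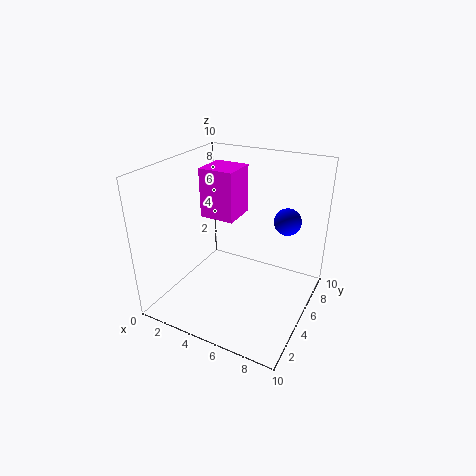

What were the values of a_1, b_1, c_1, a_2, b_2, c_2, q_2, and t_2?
a_1 = 7.5
b_1 = 8
c_1 = 5.5
a_2 = 2
b_2 = 5
c_2 = 6
q_2 = 2.5
t_2 = 3.5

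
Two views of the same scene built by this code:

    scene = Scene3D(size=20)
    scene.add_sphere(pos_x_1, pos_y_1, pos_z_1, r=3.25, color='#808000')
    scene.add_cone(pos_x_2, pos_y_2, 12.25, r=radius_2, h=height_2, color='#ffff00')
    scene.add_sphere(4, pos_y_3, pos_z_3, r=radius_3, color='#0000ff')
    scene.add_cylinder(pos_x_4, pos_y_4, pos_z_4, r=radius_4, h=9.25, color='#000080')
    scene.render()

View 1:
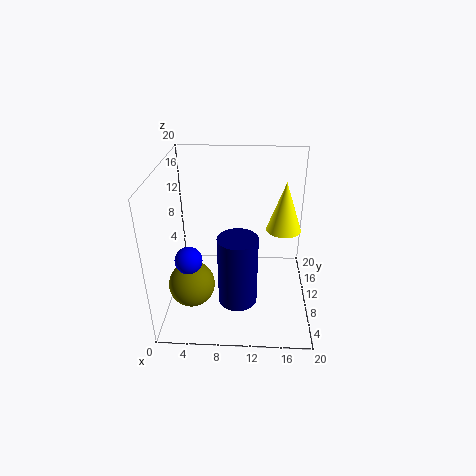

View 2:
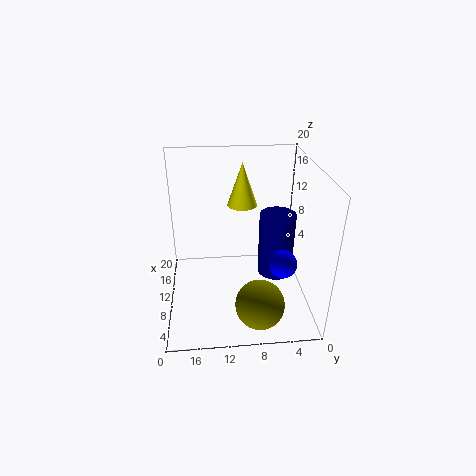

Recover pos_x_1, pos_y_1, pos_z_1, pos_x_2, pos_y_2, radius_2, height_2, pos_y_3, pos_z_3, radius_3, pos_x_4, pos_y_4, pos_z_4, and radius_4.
pos_x_1 = 3.5, pos_y_1 = 7.75, pos_z_1 = 3.5, pos_x_2 = 16, pos_y_2 = 8.75, radius_2 = 2.25, height_2 = 6.5, pos_y_3 = 5, pos_z_3 = 9.5, radius_3 = 1.75, pos_x_4 = 10.25, pos_y_4 = 4.5, pos_z_4 = 4, radius_4 = 2.5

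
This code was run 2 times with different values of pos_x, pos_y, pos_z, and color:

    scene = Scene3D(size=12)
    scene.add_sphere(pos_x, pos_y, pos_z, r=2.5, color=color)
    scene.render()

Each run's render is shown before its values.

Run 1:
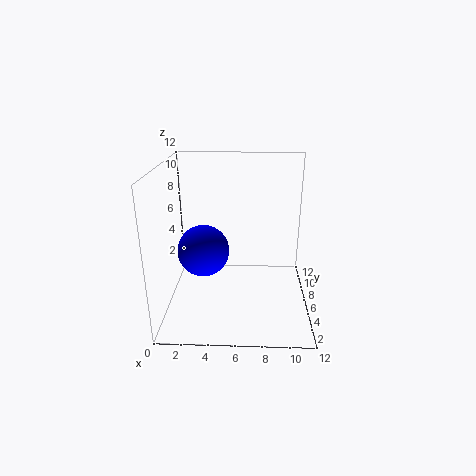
pos_x = 2.5
pos_y = 9.5
pos_z = 3
color = 'blue'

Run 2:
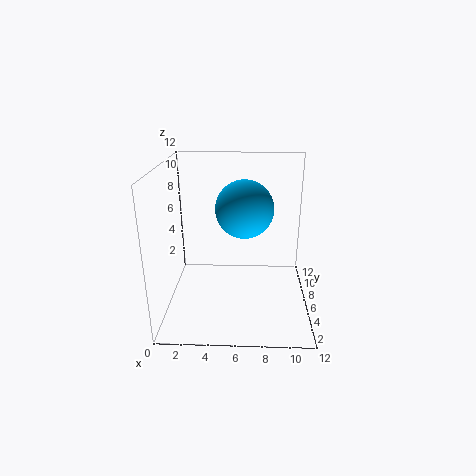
pos_x = 6.5
pos_y = 7.5
pos_z = 8
color = 'deepskyblue'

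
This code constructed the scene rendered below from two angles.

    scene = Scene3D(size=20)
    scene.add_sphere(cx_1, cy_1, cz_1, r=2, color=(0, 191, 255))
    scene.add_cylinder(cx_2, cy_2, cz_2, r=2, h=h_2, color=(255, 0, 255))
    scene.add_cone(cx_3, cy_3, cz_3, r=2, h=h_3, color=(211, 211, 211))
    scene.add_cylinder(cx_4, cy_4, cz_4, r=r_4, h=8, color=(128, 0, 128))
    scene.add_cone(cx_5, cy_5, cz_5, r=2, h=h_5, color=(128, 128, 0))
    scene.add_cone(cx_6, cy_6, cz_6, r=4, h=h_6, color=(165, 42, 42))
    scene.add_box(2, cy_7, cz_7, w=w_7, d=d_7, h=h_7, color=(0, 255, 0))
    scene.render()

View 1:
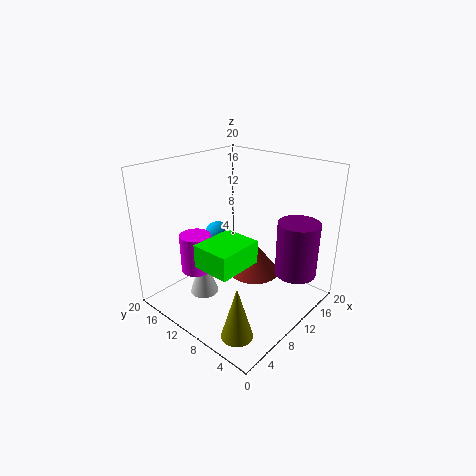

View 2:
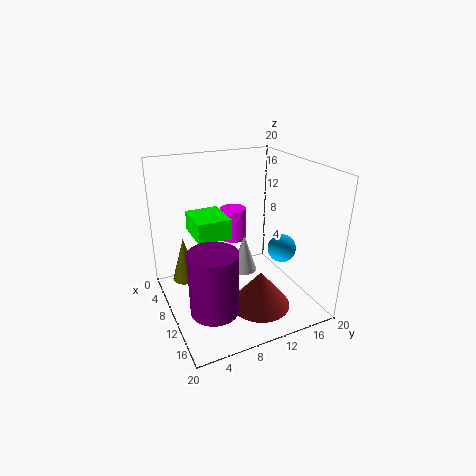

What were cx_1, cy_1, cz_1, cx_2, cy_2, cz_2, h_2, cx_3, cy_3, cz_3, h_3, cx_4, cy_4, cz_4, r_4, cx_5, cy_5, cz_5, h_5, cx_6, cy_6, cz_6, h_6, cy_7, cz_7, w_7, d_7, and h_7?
cx_1 = 12, cy_1 = 16, cz_1 = 8, cx_2 = 4, cy_2 = 12, cz_2 = 7, h_2 = 5, cx_3 = 6, cy_3 = 13, cz_3 = 2, h_3 = 6, cx_4 = 16, cy_4 = 4, cz_4 = 4, r_4 = 3, cx_5 = 3, cy_5 = 4, cz_5 = 1, h_5 = 7, cx_6 = 15, cy_6 = 11, cz_6 = 2, h_6 = 5, cy_7 = 5, cz_7 = 9, w_7 = 6, d_7 = 5, h_7 = 3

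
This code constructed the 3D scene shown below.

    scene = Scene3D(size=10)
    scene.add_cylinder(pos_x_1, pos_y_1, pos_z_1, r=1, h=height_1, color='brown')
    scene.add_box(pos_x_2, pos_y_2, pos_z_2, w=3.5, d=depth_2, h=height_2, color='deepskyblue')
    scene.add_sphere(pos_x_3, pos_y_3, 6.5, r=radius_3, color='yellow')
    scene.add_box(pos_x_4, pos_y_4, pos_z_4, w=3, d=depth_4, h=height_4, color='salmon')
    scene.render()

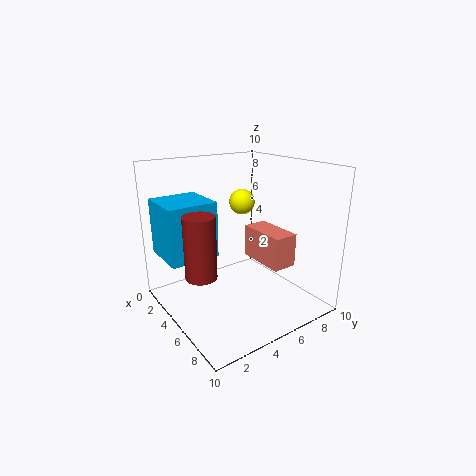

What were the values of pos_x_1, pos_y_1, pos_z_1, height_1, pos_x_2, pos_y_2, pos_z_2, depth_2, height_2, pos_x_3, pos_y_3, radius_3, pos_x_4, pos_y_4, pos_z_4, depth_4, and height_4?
pos_x_1 = 6; pos_y_1 = 1.5; pos_z_1 = 3.5; height_1 = 4; pos_x_2 = 0.5; pos_y_2 = 0.5; pos_z_2 = 3.5; depth_2 = 3.5; height_2 = 4; pos_x_3 = 2; pos_y_3 = 7.5; radius_3 = 1; pos_x_4 = 6.5; pos_y_4 = 4.5; pos_z_4 = 4.5; depth_4 = 1.5; height_4 = 2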